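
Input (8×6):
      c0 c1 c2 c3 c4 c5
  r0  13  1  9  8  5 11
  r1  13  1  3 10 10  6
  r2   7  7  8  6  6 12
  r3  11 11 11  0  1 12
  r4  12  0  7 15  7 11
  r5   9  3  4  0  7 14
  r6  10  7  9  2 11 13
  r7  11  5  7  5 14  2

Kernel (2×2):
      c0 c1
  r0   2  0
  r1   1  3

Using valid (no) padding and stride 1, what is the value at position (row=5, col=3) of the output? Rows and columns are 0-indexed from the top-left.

35

The receptive field on the input at this output position is [0 7 / 2 11]. Elementwise product with the kernel and sum: 0·2 + 2·1 + 11·3.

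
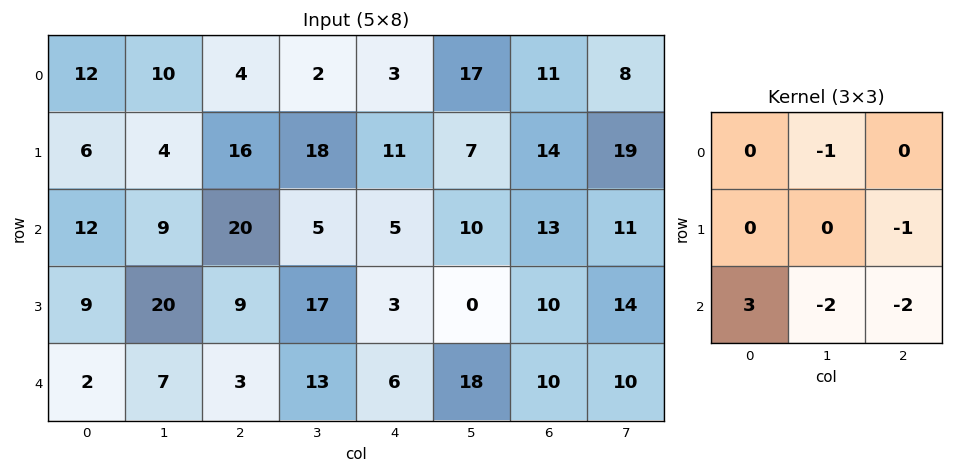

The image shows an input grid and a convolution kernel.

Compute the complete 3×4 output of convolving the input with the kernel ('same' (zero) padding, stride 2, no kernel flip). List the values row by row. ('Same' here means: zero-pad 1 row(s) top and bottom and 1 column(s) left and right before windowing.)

Output[0,0]: The receptive field on the zero-padded input at this output position is [0 0 0 / 0 12 10 / 0 6 4]. Elementwise product with the kernel and sum: 0·-1 + 10·-1 + 0·3 + 6·-2 + 4·-2.

-30 -58 1 -53
-73 -13 24 -73
-16 -22 -21 -20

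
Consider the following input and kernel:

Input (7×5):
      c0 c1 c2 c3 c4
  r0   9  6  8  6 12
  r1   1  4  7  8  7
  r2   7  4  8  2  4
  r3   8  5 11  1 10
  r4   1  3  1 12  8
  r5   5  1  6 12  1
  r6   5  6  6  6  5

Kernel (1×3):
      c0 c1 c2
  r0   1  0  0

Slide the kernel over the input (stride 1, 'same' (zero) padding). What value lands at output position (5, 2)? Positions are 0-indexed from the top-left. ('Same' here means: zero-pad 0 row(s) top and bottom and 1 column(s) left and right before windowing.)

The receptive field on the zero-padded input at this output position is [1 6 12]. Elementwise product with the kernel and sum: 1·1.

1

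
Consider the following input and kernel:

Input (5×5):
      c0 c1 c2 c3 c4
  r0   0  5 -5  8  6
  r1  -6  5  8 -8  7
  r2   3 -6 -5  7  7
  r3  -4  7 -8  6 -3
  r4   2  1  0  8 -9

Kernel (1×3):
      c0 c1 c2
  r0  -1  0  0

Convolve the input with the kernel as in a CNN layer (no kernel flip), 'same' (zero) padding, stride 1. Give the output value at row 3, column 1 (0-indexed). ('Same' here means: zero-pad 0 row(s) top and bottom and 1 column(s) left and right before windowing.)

4

The receptive field on the zero-padded input at this output position is [-4 7 -8]. Elementwise product with the kernel and sum: -4·-1.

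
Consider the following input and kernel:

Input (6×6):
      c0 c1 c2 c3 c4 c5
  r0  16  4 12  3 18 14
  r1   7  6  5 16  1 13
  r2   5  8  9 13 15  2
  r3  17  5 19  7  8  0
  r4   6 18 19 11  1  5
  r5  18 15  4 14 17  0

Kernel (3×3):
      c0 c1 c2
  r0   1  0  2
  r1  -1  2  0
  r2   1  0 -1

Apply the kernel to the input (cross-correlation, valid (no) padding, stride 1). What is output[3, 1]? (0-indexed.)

The receptive field on the input at this output position is [5 19 7 / 18 19 11 / 15 4 14]. Elementwise product with the kernel and sum: 5·1 + 7·2 + 18·-1 + 19·2 + 15·1 + 14·-1.

40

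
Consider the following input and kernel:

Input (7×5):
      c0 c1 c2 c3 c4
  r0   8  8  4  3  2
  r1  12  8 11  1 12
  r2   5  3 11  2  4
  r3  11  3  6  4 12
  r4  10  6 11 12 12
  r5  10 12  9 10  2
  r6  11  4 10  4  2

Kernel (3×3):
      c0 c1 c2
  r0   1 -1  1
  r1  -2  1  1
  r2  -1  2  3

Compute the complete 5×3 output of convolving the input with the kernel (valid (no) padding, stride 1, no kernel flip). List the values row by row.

33 28 -1
32 26 44
35 50 66
52 48 33
43 30 9

Output[0,0]: The receptive field on the input at this output position is [8 8 4 / 12 8 11 / 5 3 11]. Elementwise product with the kernel and sum: 8·1 + 8·-1 + 4·1 + 12·-2 + 8·1 + 11·1 + 5·-1 + 3·2 + 11·3.
Output[0,1]: The receptive field on the input at this output position is [8 4 3 / 8 11 1 / 3 11 2]. Elementwise product with the kernel and sum: 8·1 + 4·-1 + 3·1 + 8·-2 + 11·1 + 1·1 + 3·-1 + 11·2 + 2·3.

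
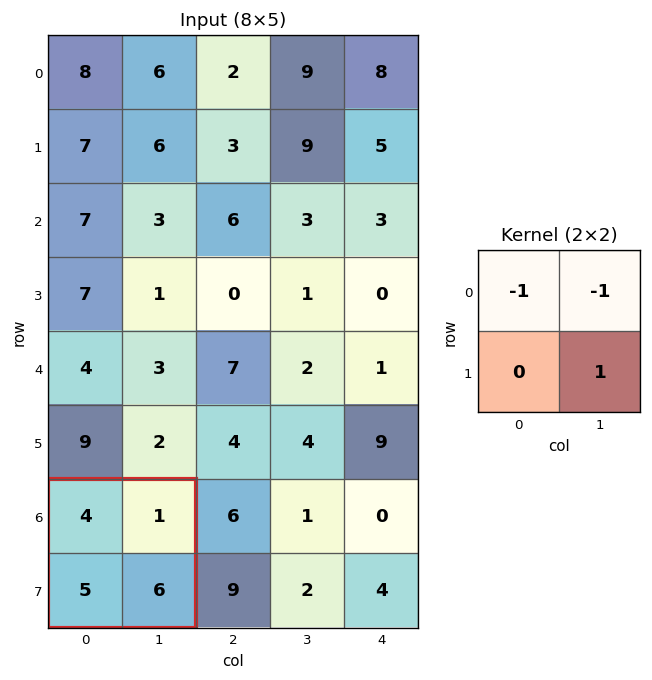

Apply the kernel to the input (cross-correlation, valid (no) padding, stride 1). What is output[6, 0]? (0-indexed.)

1

The receptive field on the input at this output position is [4 1 / 5 6]. Elementwise product with the kernel and sum: 4·-1 + 1·-1 + 6·1.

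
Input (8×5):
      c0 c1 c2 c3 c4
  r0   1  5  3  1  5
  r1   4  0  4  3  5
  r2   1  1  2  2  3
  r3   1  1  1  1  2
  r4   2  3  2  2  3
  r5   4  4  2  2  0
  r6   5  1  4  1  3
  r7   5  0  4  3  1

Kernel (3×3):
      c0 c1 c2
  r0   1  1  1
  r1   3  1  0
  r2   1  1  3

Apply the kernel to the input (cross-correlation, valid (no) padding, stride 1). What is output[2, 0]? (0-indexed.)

19

The receptive field on the input at this output position is [1 1 2 / 1 1 1 / 2 3 2]. Elementwise product with the kernel and sum: 1·1 + 1·1 + 2·1 + 1·3 + 1·1 + 2·1 + 3·1 + 2·3.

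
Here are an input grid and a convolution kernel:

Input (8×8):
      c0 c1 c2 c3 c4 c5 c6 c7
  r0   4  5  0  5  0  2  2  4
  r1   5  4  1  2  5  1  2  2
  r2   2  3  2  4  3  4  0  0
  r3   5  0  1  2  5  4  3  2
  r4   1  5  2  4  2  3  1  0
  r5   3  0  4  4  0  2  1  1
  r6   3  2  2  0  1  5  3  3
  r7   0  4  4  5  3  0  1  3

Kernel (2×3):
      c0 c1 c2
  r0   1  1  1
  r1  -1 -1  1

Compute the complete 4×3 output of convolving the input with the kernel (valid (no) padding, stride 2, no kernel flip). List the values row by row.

Output[0,0]: The receptive field on the input at this output position is [4 5 0 / 5 4 1]. Elementwise product with the kernel and sum: 4·1 + 5·1 + 0·1 + 5·-1 + 4·-1 + 1·1.

1 7 0
3 11 1
9 0 5
7 -3 7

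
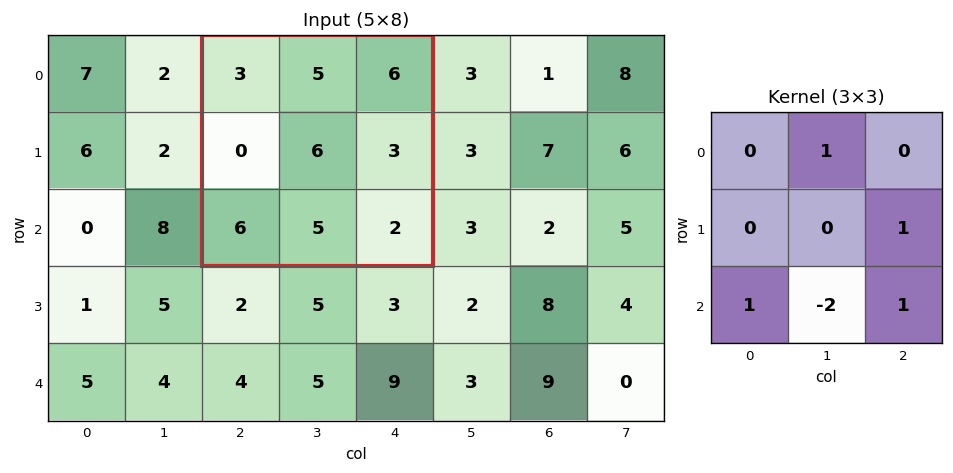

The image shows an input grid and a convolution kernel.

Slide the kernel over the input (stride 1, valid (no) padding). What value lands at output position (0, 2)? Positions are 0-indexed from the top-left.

The receptive field on the input at this output position is [3 5 6 / 0 6 3 / 6 5 2]. Elementwise product with the kernel and sum: 5·1 + 3·1 + 6·1 + 5·-2 + 2·1.

6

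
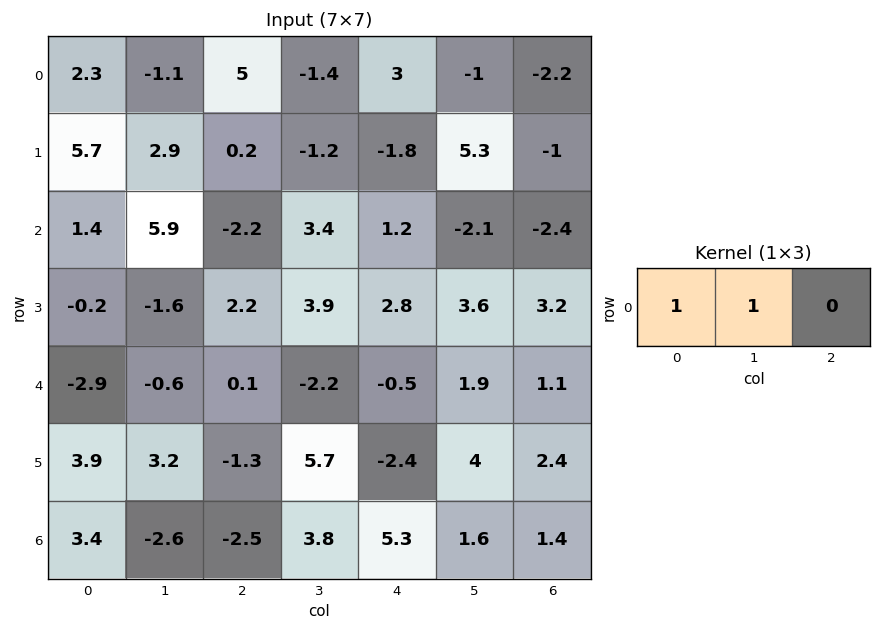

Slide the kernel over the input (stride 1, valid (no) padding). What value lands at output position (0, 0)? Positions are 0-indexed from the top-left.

1.2

The receptive field on the input at this output position is [2.3 -1.1 5]. Elementwise product with the kernel and sum: 2.3·1 + -1.1·1.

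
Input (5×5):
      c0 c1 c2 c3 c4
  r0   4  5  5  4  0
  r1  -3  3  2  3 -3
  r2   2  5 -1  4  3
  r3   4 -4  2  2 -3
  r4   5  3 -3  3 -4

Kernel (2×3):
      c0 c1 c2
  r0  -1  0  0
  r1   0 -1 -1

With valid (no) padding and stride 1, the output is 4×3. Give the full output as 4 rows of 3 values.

Output[0,0]: The receptive field on the input at this output position is [4 5 5 / -3 3 2]. Elementwise product with the kernel and sum: 4·-1 + 3·-1 + 2·-1.
Output[0,1]: The receptive field on the input at this output position is [5 5 4 / 3 2 3]. Elementwise product with the kernel and sum: 5·-1 + 2·-1 + 3·-1.

-9 -10 -5
-1 -6 -9
0 -9 2
-4 4 -1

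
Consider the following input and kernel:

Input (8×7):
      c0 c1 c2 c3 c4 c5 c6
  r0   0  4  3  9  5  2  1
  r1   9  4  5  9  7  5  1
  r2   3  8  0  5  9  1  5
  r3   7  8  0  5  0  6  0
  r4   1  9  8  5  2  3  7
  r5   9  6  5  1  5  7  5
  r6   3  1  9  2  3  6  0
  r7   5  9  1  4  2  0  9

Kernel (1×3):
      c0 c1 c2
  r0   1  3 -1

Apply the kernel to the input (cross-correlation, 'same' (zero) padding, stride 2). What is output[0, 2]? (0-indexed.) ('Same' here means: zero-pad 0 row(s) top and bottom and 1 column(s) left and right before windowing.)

The receptive field on the zero-padded input at this output position is [9 5 2]. Elementwise product with the kernel and sum: 9·1 + 5·3 + 2·-1.

22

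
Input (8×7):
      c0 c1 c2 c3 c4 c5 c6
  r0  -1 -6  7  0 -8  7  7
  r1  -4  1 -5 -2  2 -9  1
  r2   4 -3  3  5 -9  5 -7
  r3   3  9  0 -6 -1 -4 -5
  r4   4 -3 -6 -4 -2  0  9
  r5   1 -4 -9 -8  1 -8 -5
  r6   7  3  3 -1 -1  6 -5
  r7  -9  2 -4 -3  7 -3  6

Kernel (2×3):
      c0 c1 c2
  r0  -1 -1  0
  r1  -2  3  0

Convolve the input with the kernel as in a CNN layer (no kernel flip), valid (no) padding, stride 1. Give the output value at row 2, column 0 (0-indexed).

The receptive field on the input at this output position is [4 -3 3 / 3 9 0]. Elementwise product with the kernel and sum: 4·-1 + -3·-1 + 3·-2 + 9·3.

20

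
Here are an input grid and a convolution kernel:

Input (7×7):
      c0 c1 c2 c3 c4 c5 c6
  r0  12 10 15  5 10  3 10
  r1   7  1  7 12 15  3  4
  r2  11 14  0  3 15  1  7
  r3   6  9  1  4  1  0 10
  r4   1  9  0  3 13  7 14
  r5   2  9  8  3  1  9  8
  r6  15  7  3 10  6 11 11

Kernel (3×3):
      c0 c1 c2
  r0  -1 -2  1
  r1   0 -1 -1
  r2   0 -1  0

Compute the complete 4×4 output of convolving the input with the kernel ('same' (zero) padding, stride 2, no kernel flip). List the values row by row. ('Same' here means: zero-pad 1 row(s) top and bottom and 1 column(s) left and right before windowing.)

-29 -27 -28 -14
-44 -7 -56 -28
-15 -18 -27 -42
-17 -35 -13 -36

Output[0,0]: The receptive field on the zero-padded input at this output position is [0 0 0 / 0 12 10 / 0 7 1]. Elementwise product with the kernel and sum: 0·-1 + 0·-2 + 0·1 + 12·-1 + 10·-1 + 7·-1.
Output[0,1]: The receptive field on the zero-padded input at this output position is [0 0 0 / 10 15 5 / 1 7 12]. Elementwise product with the kernel and sum: 0·-1 + 0·-2 + 0·1 + 15·-1 + 5·-1 + 7·-1.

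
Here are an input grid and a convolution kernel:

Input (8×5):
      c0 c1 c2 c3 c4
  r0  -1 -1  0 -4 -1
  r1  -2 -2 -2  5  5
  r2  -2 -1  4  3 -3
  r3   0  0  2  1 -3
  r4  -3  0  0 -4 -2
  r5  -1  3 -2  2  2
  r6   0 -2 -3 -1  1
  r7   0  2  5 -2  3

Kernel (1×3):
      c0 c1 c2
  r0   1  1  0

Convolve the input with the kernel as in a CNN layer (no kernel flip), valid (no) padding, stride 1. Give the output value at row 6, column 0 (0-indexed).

-2

The receptive field on the input at this output position is [0 -2 -3]. Elementwise product with the kernel and sum: 0·1 + -2·1.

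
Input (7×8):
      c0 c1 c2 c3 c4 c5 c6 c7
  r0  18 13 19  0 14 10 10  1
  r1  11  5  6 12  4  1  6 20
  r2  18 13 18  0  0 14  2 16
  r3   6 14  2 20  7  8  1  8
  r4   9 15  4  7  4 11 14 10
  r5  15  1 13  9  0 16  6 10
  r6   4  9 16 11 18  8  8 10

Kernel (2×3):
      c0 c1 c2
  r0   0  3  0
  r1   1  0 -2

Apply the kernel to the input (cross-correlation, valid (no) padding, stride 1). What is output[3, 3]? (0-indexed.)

The receptive field on the input at this output position is [20 7 8 / 7 4 11]. Elementwise product with the kernel and sum: 7·3 + 7·1 + 11·-2.

6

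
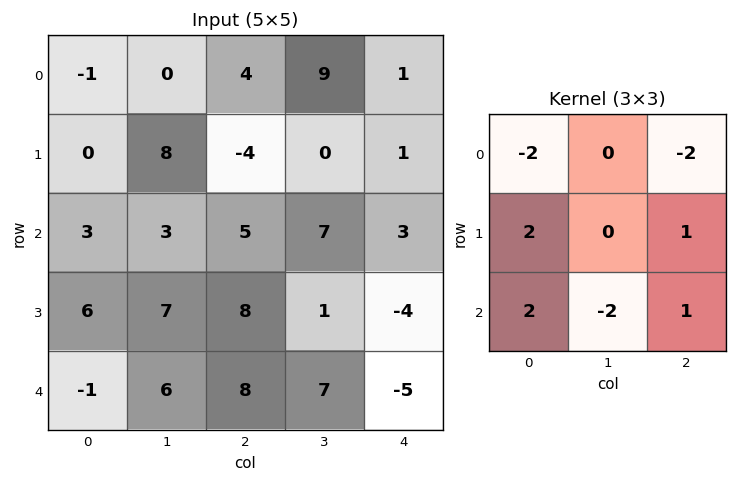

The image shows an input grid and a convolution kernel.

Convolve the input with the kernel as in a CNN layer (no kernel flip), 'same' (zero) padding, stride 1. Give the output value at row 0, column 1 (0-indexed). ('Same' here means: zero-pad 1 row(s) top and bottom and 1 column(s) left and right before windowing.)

-18

The receptive field on the zero-padded input at this output position is [0 0 0 / -1 0 4 / 0 8 -4]. Elementwise product with the kernel and sum: 0·-2 + 0·-2 + -1·2 + 4·1 + 0·2 + 8·-2 + -4·1.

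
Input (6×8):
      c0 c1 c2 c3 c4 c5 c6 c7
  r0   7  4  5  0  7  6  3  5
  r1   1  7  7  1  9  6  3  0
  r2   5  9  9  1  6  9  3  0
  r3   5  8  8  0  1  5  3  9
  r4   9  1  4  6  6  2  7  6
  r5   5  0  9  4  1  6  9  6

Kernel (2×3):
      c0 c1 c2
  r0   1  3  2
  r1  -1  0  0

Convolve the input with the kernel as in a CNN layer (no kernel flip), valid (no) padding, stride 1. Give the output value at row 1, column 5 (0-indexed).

The receptive field on the input at this output position is [6 3 0 / 9 3 0]. Elementwise product with the kernel and sum: 6·1 + 3·3 + 0·2 + 9·-1.

6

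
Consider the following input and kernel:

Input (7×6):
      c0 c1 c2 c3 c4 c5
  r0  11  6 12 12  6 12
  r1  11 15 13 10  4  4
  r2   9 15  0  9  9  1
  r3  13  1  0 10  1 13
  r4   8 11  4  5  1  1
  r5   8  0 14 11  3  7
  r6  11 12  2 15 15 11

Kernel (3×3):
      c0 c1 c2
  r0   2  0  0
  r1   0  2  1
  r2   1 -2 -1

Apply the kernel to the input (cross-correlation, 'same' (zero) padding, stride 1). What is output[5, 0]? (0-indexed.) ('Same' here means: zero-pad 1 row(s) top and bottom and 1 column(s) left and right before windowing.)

The receptive field on the zero-padded input at this output position is [0 8 11 / 0 8 0 / 0 11 12]. Elementwise product with the kernel and sum: 0·2 + 8·2 + 0·1 + 0·1 + 11·-2 + 12·-1.

-18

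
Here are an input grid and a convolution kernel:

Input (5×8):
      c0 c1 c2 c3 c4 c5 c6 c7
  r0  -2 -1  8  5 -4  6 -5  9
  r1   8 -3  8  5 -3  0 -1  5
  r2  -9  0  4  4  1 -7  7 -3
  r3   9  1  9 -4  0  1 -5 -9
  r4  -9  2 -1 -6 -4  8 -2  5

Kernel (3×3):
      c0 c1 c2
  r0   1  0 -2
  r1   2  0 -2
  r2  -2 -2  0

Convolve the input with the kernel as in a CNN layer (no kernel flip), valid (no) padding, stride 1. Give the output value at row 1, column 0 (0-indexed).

-54

The receptive field on the input at this output position is [8 -3 8 / -9 0 4 / 9 1 9]. Elementwise product with the kernel and sum: 8·1 + 8·-2 + -9·2 + 4·-2 + 9·-2 + 1·-2.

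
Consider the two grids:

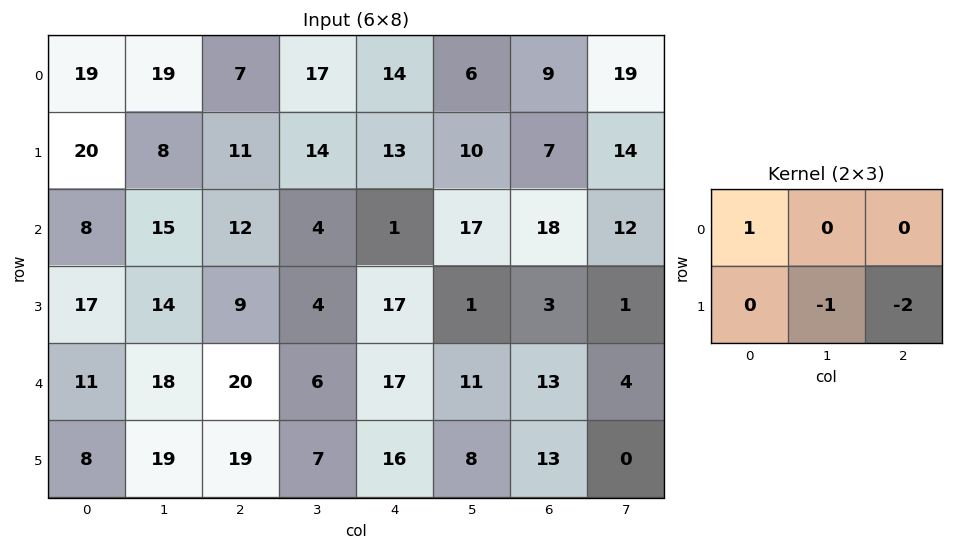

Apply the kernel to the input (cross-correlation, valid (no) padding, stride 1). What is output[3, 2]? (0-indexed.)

The receptive field on the input at this output position is [9 4 17 / 20 6 17]. Elementwise product with the kernel and sum: 9·1 + 6·-1 + 17·-2.

-31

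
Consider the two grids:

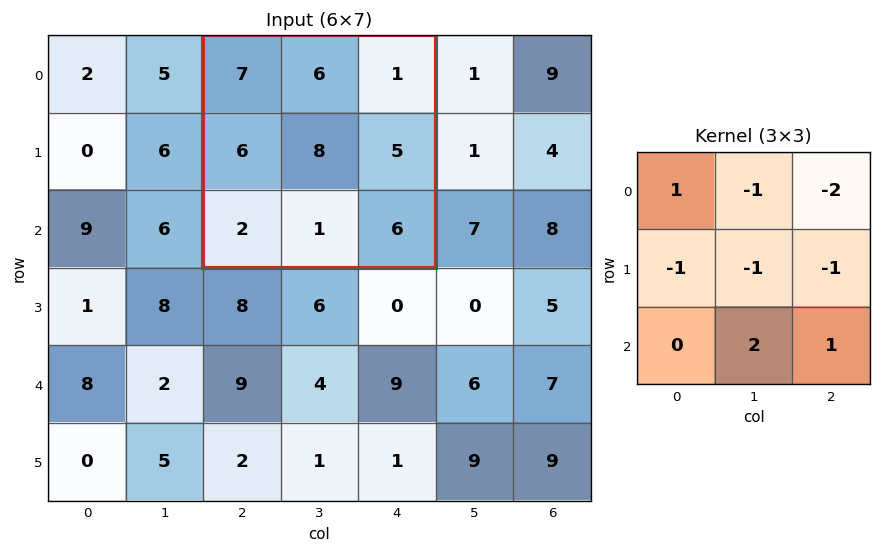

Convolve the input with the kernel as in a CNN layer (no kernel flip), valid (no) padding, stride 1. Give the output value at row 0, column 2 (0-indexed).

-12

The receptive field on the input at this output position is [7 6 1 / 6 8 5 / 2 1 6]. Elementwise product with the kernel and sum: 7·1 + 6·-1 + 1·-2 + 6·-1 + 8·-1 + 5·-1 + 1·2 + 6·1.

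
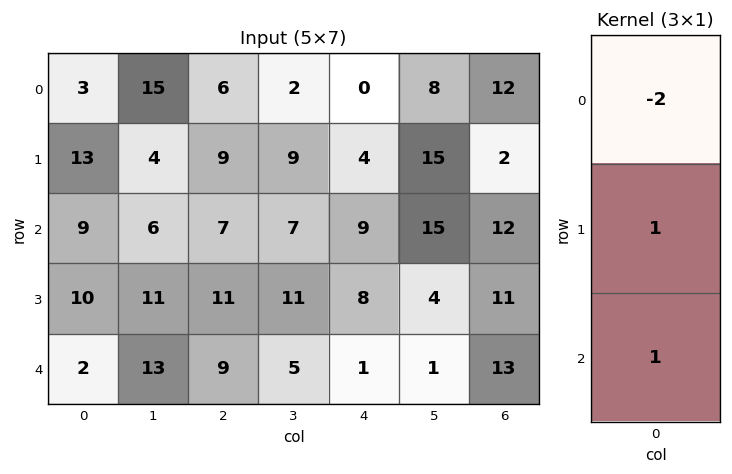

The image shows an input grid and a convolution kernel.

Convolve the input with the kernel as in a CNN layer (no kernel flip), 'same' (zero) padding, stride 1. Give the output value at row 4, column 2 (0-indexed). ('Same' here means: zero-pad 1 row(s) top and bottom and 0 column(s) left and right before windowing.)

-13

The receptive field on the zero-padded input at this output position is [11 / 9 / 0]. Elementwise product with the kernel and sum: 11·-2 + 9·1 + 0·1.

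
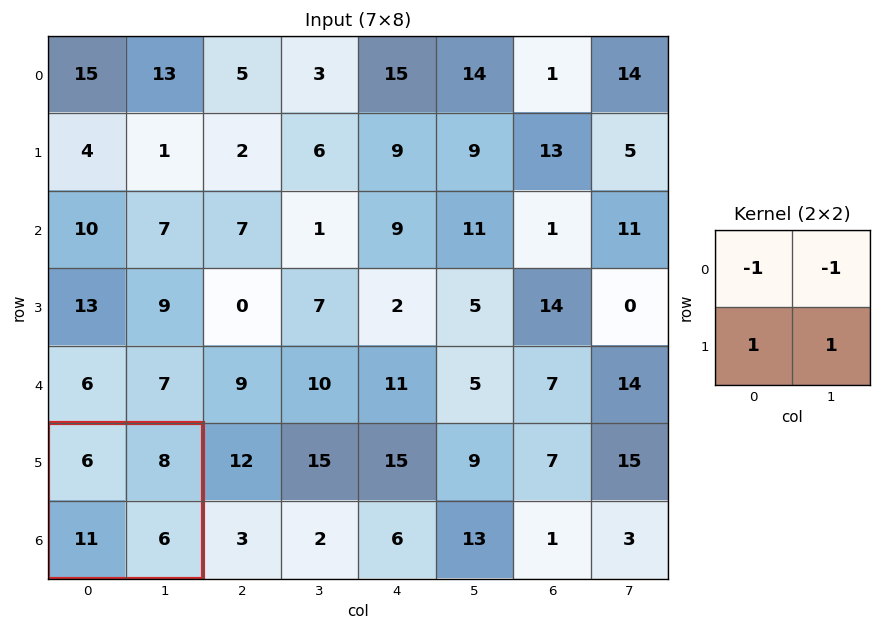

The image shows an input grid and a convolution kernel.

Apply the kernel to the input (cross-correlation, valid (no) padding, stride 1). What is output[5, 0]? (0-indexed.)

3

The receptive field on the input at this output position is [6 8 / 11 6]. Elementwise product with the kernel and sum: 6·-1 + 8·-1 + 11·1 + 6·1.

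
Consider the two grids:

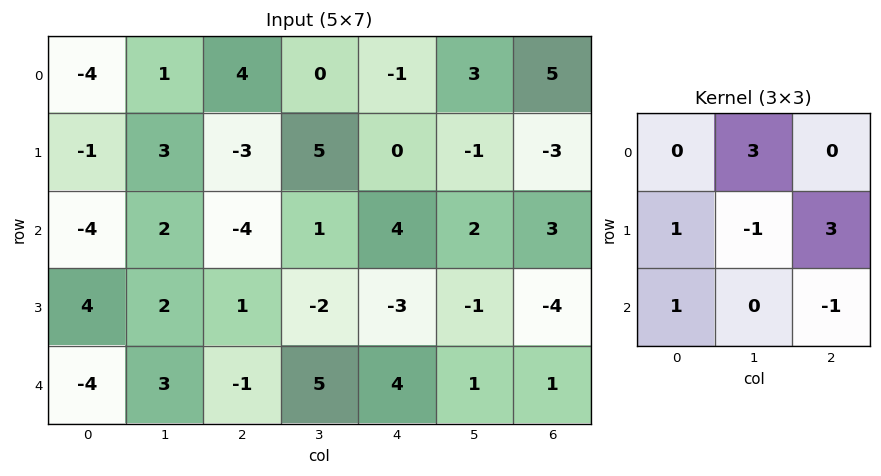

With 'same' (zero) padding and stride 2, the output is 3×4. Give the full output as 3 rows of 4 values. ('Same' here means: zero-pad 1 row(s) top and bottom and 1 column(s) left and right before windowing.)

Output[0,0]: The receptive field on the zero-padded input at this output position is [0 0 0 / 0 -4 1 / 0 -1 3]. Elementwise product with the kernel and sum: 0·3 + 0·1 + -4·-1 + 1·3 + 0·1 + 3·-1.

4 -5 16 -3
5 4 2 -11
25 22 -5 -12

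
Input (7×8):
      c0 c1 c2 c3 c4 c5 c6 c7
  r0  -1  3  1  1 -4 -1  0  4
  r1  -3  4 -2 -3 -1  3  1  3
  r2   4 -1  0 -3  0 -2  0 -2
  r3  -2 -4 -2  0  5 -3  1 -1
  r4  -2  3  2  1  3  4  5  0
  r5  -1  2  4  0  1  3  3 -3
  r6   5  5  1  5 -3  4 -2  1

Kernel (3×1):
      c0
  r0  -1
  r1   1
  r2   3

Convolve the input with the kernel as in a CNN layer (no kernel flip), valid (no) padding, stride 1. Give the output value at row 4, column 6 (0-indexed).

The receptive field on the input at this output position is [5 / 3 / -2]. Elementwise product with the kernel and sum: 5·-1 + 3·1 + -2·3.

-8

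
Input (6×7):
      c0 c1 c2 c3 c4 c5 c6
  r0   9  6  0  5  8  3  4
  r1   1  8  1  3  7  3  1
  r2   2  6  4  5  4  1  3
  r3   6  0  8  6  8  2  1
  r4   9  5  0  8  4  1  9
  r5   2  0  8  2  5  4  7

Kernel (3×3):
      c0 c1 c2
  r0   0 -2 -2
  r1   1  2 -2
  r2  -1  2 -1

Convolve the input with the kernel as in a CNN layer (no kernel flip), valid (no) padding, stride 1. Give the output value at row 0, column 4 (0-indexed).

The receptive field on the input at this output position is [8 3 4 / 7 3 1 / 4 1 3]. Elementwise product with the kernel and sum: 3·-2 + 4·-2 + 7·1 + 3·2 + 1·-2 + 4·-1 + 1·2 + 3·-1.

-8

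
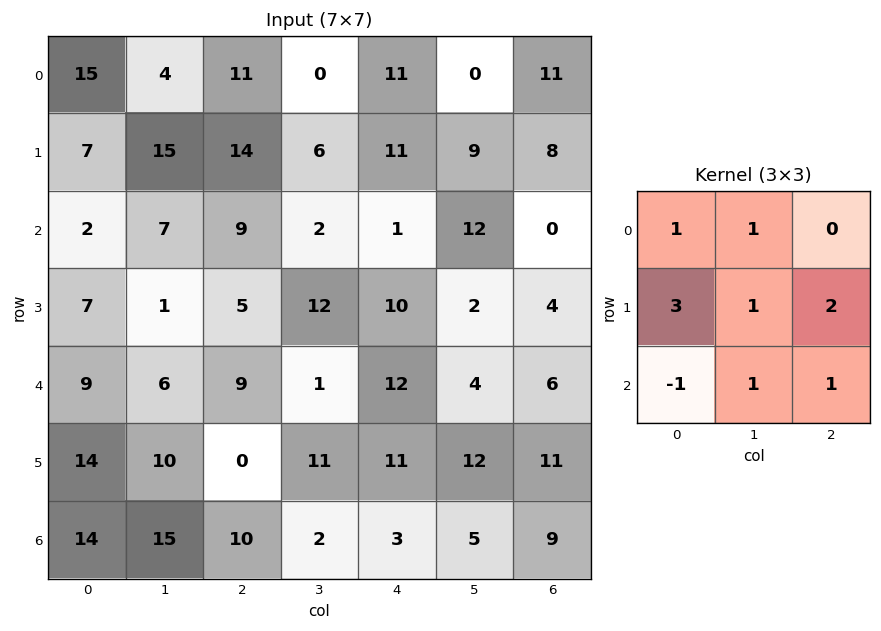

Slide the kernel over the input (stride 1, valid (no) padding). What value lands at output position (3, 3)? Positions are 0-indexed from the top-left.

57

The receptive field on the input at this output position is [12 10 2 / 1 12 4 / 11 11 12]. Elementwise product with the kernel and sum: 12·1 + 10·1 + 1·3 + 12·1 + 4·2 + 11·-1 + 11·1 + 12·1.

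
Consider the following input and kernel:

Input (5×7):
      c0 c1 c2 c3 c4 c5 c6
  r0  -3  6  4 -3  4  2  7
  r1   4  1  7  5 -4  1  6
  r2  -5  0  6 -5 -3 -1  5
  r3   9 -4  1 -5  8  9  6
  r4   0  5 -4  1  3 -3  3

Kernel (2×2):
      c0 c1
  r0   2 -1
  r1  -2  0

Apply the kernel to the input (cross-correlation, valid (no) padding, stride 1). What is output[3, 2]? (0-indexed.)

15

The receptive field on the input at this output position is [1 -5 / -4 1]. Elementwise product with the kernel and sum: 1·2 + -5·-1 + -4·-2.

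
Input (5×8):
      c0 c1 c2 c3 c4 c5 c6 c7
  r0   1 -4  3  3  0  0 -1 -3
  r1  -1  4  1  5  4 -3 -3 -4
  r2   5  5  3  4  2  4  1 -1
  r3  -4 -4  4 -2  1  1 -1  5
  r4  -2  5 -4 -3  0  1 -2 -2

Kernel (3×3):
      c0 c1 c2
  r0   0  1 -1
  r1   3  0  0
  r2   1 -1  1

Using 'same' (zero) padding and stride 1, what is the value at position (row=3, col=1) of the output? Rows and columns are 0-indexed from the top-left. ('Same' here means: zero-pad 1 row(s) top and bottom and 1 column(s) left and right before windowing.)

-21

The receptive field on the zero-padded input at this output position is [5 5 3 / -4 -4 4 / -2 5 -4]. Elementwise product with the kernel and sum: 5·1 + 3·-1 + -4·3 + -2·1 + 5·-1 + -4·1.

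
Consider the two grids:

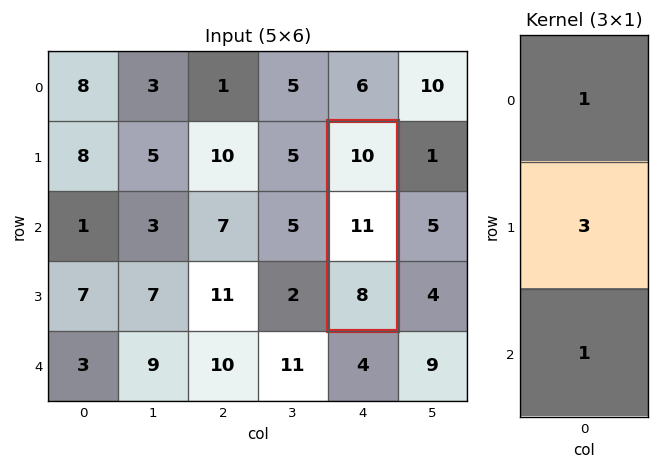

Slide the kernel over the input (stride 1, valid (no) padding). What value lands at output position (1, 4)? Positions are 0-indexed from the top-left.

The receptive field on the input at this output position is [10 / 11 / 8]. Elementwise product with the kernel and sum: 10·1 + 11·3 + 8·1.

51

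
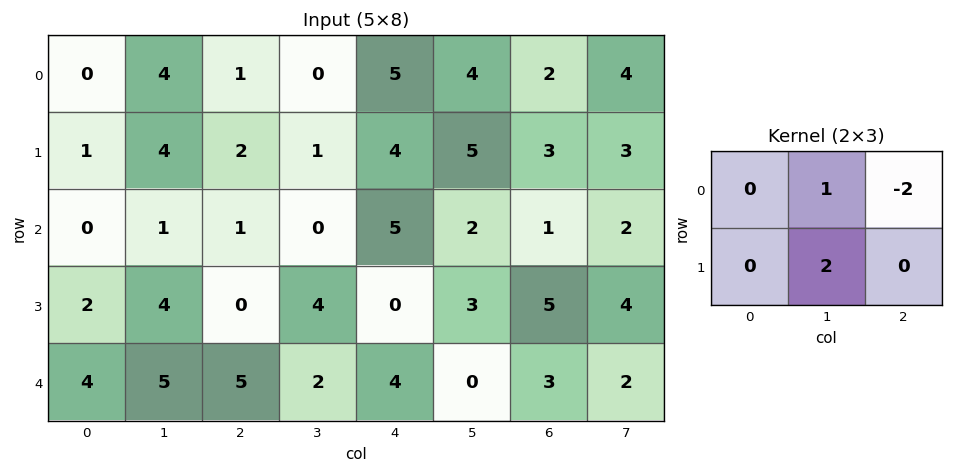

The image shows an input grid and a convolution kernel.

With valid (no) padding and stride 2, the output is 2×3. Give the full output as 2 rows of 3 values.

10 -8 10
7 -2 6

Output[0,0]: The receptive field on the input at this output position is [0 4 1 / 1 4 2]. Elementwise product with the kernel and sum: 4·1 + 1·-2 + 4·2.
Output[0,1]: The receptive field on the input at this output position is [1 0 5 / 2 1 4]. Elementwise product with the kernel and sum: 0·1 + 5·-2 + 1·2.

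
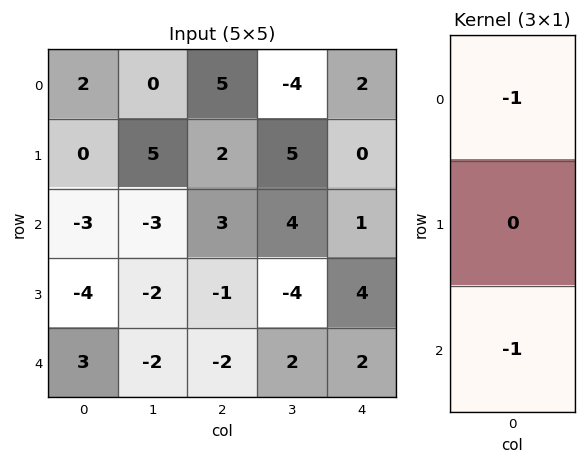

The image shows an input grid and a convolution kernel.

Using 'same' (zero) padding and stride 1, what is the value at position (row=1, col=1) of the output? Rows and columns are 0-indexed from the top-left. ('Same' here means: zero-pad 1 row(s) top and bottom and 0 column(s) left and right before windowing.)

3

The receptive field on the zero-padded input at this output position is [0 / 5 / -3]. Elementwise product with the kernel and sum: 0·-1 + -3·-1.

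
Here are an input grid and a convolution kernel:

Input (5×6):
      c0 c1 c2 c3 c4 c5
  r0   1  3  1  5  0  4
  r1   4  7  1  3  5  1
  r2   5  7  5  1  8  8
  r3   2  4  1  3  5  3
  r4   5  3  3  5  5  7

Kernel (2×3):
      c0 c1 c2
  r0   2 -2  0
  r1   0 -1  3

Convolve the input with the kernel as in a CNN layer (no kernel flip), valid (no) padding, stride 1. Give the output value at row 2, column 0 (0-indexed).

-5

The receptive field on the input at this output position is [5 7 5 / 2 4 1]. Elementwise product with the kernel and sum: 5·2 + 7·-2 + 4·-1 + 1·3.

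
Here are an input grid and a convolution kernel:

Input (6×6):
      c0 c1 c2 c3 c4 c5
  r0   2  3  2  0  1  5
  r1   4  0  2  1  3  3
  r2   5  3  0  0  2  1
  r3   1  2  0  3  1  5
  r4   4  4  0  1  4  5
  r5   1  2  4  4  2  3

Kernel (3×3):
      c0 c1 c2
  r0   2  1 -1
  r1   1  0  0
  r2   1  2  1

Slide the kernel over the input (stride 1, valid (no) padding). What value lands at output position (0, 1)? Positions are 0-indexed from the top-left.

11

The receptive field on the input at this output position is [3 2 0 / 0 2 1 / 3 0 0]. Elementwise product with the kernel and sum: 3·2 + 2·1 + 0·-1 + 0·1 + 3·1 + 0·2 + 0·1.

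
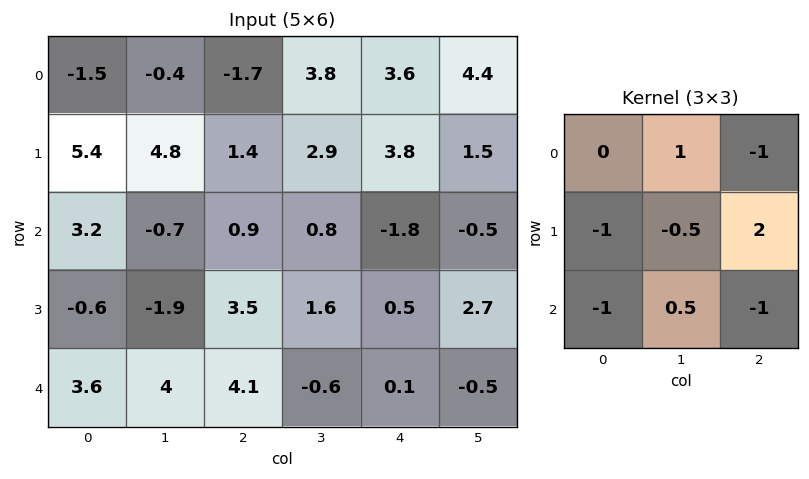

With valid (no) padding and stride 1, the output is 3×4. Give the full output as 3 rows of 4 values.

Output[0,0]: The receptive field on the input at this output position is [-1.5 -0.4 -1.7 / 5.4 4.8 1.4 / 3.2 -0.7 0.9]. Elementwise product with the kernel and sum: -0.4·1 + -1.7·-1 + 5.4·-1 + 4.8·-0.5 + 1.4·2 + 3.2·-1 + -0.7·0.5 + 0.9·-1.

-8.15 -4.85 6.25 -3.8
-1.5 2.4 -9 -2.65
1.25 2.1 -5.2 3.4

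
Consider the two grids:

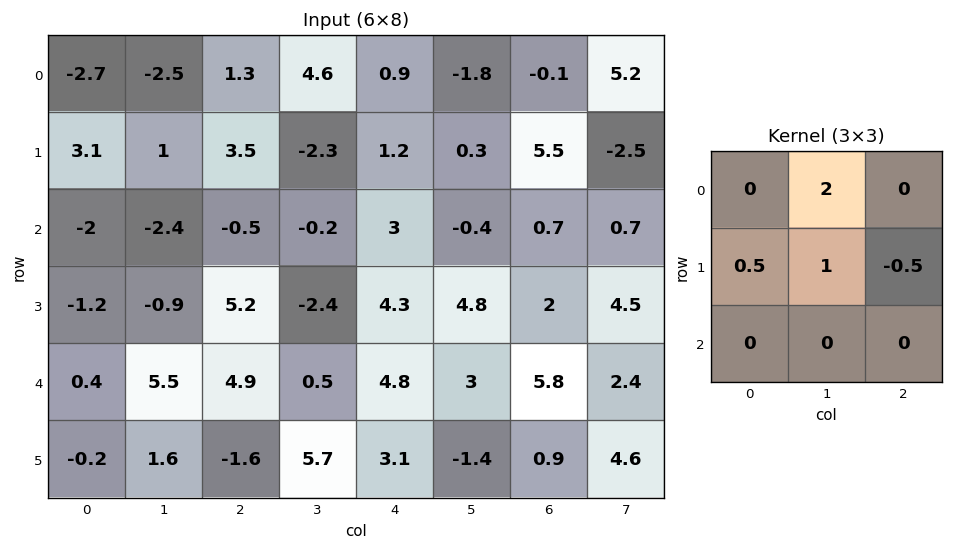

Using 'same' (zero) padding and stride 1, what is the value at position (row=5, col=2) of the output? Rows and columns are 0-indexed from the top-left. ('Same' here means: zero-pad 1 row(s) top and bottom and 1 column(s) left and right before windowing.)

6.15

The receptive field on the zero-padded input at this output position is [5.5 4.9 0.5 / 1.6 -1.6 5.7 / 0 0 0]. Elementwise product with the kernel and sum: 4.9·2 + 1.6·0.5 + -1.6·1 + 5.7·-0.5.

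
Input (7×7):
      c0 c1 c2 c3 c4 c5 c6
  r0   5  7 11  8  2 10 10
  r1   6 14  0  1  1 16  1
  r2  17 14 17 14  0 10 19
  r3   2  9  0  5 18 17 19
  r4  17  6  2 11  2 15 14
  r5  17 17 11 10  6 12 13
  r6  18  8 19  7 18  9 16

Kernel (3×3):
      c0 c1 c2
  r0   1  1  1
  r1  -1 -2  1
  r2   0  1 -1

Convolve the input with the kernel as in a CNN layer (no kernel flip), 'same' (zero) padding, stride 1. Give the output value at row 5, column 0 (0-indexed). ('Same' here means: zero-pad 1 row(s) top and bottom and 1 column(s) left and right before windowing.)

16

The receptive field on the zero-padded input at this output position is [0 17 6 / 0 17 17 / 0 18 8]. Elementwise product with the kernel and sum: 0·1 + 17·1 + 6·1 + 0·-1 + 17·-2 + 17·1 + 18·1 + 8·-1.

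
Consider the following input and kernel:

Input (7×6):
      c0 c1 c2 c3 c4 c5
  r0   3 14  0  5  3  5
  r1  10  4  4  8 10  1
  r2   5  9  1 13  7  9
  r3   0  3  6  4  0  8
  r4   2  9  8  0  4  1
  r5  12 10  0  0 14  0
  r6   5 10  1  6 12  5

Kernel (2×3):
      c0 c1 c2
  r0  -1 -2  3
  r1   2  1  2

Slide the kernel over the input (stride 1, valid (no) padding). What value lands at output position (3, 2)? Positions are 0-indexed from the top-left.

The receptive field on the input at this output position is [6 4 0 / 8 0 4]. Elementwise product with the kernel and sum: 6·-1 + 4·-2 + 0·3 + 8·2 + 0·1 + 4·2.

10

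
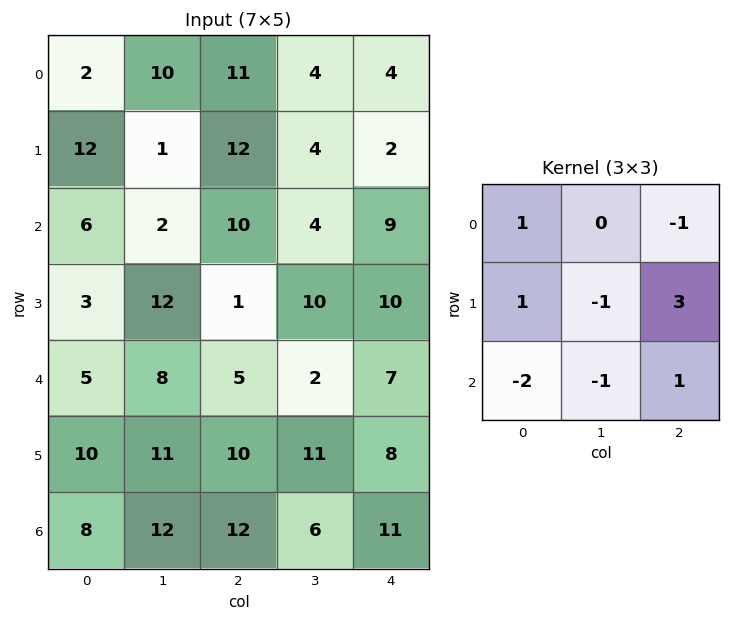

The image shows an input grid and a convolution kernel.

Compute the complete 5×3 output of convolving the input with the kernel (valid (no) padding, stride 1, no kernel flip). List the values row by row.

Output[0,0]: The receptive field on the input at this output position is [2 10 11 / 12 1 12 / 6 2 10]. Elementwise product with the kernel and sum: 2·1 + 11·-1 + 12·1 + 1·-1 + 12·3 + 6·-2 + 2·-1 + 10·1.
Output[0,1]: The receptive field on the input at this output position is [10 11 4 / 1 12 4 / 2 10 4]. Elementwise product with the kernel and sum: 10·1 + 4·-1 + 1·1 + 12·-1 + 4·3 + 2·-2 + 10·-1 + 4·1.

34 -3 6
17 -14 41
-23 20 17
-7 -10 -8
13 10 2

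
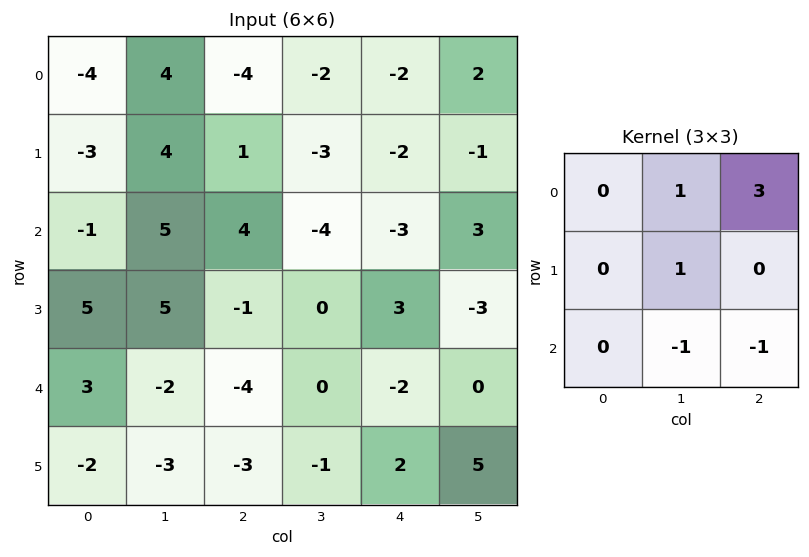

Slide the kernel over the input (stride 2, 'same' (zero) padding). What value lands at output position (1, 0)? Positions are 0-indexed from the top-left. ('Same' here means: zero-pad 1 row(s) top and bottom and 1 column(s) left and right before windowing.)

-2

The receptive field on the zero-padded input at this output position is [0 -3 4 / 0 -1 5 / 0 5 5]. Elementwise product with the kernel and sum: -3·1 + 4·3 + -1·1 + 5·-1 + 5·-1.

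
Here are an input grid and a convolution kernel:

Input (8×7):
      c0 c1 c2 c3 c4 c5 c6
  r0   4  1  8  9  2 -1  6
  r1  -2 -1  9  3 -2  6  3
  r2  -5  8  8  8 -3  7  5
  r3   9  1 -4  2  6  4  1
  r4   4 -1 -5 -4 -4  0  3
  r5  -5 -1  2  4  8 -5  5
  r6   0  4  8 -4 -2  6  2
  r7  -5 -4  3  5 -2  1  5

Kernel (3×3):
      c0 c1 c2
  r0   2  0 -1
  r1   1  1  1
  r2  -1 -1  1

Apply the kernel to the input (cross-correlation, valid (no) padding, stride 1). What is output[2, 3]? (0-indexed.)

29

The receptive field on the input at this output position is [8 -3 7 / 2 6 4 / -4 -4 0]. Elementwise product with the kernel and sum: 8·2 + 7·-1 + 2·1 + 6·1 + 4·1 + -4·-1 + -4·-1 + 0·1.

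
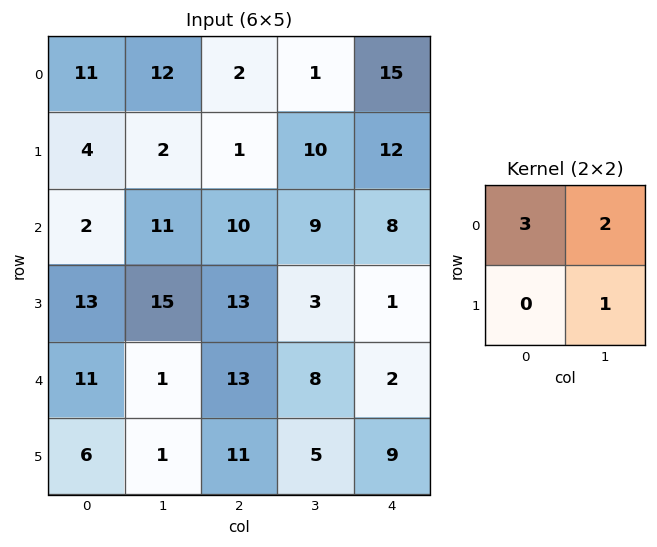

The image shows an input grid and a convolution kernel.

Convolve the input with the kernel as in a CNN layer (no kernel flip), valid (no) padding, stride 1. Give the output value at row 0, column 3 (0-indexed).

45

The receptive field on the input at this output position is [1 15 / 10 12]. Elementwise product with the kernel and sum: 1·3 + 15·2 + 12·1.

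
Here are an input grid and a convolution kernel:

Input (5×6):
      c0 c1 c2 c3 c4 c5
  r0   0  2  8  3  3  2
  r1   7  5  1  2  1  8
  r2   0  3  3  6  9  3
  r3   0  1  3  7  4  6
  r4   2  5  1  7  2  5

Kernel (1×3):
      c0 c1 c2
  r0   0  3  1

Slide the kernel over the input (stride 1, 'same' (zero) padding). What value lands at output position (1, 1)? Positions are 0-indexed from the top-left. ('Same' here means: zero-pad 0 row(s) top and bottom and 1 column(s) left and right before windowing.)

16

The receptive field on the zero-padded input at this output position is [7 5 1]. Elementwise product with the kernel and sum: 5·3 + 1·1.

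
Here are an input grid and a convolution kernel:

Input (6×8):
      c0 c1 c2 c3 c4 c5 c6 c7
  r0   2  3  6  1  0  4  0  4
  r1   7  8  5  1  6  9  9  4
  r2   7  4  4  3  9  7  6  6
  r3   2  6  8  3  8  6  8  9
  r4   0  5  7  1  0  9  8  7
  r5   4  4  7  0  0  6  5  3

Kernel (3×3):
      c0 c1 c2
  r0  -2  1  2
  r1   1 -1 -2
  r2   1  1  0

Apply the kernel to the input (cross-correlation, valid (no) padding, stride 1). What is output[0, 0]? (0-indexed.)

The receptive field on the input at this output position is [2 3 6 / 7 8 5 / 7 4 4]. Elementwise product with the kernel and sum: 2·-2 + 3·1 + 6·2 + 7·1 + 8·-1 + 5·-2 + 7·1 + 4·1.

11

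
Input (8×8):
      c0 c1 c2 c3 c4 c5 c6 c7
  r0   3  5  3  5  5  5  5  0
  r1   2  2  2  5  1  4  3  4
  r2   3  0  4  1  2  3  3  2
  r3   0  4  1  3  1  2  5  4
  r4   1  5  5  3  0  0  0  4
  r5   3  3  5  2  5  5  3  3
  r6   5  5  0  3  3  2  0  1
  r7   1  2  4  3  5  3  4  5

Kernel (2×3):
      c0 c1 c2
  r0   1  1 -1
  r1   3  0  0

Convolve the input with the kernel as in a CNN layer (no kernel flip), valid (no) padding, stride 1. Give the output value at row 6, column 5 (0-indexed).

The receptive field on the input at this output position is [2 0 1 / 3 4 5]. Elementwise product with the kernel and sum: 2·1 + 0·1 + 1·-1 + 3·3.

10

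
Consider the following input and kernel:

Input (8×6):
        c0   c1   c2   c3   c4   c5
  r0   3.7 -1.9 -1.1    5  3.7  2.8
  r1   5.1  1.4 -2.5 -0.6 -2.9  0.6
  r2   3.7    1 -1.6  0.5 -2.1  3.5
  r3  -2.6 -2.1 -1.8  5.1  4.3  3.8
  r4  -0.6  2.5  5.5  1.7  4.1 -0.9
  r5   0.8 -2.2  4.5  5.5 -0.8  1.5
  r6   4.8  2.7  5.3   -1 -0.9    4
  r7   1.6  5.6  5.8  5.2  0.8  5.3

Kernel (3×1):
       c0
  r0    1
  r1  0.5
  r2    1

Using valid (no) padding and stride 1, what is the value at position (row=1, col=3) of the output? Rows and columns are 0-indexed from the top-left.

The receptive field on the input at this output position is [-0.6 / 0.5 / 5.1]. Elementwise product with the kernel and sum: -0.6·1 + 0.5·0.5 + 5.1·1.

4.75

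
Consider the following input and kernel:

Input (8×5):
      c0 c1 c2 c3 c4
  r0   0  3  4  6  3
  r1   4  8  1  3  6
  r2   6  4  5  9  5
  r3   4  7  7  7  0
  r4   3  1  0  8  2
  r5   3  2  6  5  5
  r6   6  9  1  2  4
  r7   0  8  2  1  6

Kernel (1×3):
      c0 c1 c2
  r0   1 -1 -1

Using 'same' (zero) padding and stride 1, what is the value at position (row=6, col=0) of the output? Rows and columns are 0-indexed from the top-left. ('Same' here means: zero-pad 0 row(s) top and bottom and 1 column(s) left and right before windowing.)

The receptive field on the zero-padded input at this output position is [0 6 9]. Elementwise product with the kernel and sum: 0·1 + 6·-1 + 9·-1.

-15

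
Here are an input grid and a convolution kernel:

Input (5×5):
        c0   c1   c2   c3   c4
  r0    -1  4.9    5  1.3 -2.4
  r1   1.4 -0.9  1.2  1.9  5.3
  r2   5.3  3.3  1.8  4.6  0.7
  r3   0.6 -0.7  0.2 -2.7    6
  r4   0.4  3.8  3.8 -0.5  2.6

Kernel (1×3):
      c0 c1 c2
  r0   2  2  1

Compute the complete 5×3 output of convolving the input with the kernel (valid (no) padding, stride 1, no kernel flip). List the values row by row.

12.8 21.1 10.2
2.2 2.5 11.5
19 14.8 13.5
0 -3.7 1
12.2 14.7 9.2

Output[0,0]: The receptive field on the input at this output position is [-1 4.9 5]. Elementwise product with the kernel and sum: -1·2 + 4.9·2 + 5·1.
Output[0,1]: The receptive field on the input at this output position is [4.9 5 1.3]. Elementwise product with the kernel and sum: 4.9·2 + 5·2 + 1.3·1.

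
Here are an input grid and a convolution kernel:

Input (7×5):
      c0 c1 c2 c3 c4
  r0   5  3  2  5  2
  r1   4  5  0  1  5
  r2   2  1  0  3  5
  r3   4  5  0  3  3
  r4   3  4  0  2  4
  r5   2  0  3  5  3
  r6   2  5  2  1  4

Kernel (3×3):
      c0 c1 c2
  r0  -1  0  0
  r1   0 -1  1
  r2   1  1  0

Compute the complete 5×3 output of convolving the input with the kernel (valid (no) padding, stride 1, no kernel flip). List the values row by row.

-7 -1 5
4 3 5
0 6 2
-6 0 10
7 5 1

Output[0,0]: The receptive field on the input at this output position is [5 3 2 / 4 5 0 / 2 1 0]. Elementwise product with the kernel and sum: 5·-1 + 5·-1 + 0·1 + 2·1 + 1·1.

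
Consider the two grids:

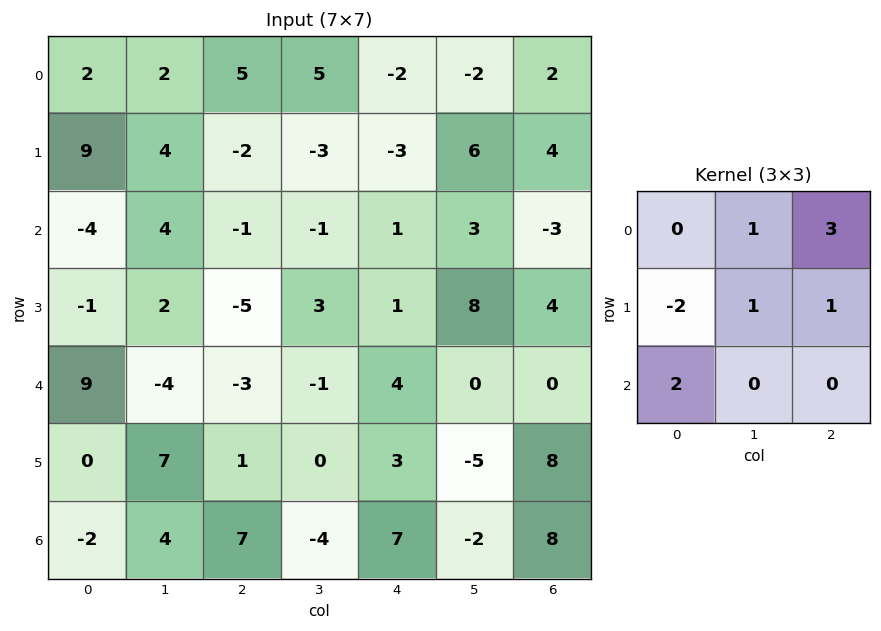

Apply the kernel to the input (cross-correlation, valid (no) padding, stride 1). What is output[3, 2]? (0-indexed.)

17

The receptive field on the input at this output position is [-5 3 1 / -3 -1 4 / 1 0 3]. Elementwise product with the kernel and sum: 3·1 + 1·3 + -3·-2 + -1·1 + 4·1 + 1·2.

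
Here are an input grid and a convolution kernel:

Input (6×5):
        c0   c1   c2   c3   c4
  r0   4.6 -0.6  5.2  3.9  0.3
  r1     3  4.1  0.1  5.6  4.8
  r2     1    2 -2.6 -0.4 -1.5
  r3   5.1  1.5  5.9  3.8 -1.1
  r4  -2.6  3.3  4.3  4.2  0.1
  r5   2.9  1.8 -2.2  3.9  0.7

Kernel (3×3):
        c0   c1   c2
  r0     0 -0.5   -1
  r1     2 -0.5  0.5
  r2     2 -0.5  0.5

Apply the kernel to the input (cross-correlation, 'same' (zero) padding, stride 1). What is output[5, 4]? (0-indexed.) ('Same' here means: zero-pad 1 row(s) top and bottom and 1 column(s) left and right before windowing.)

7.4

The receptive field on the zero-padded input at this output position is [4.2 0.1 0 / 3.9 0.7 0 / 0 0 0]. Elementwise product with the kernel and sum: 0.1·-0.5 + 0·-1 + 3.9·2 + 0.7·-0.5 + 0·0.5 + 0·2 + 0·-0.5 + 0·0.5.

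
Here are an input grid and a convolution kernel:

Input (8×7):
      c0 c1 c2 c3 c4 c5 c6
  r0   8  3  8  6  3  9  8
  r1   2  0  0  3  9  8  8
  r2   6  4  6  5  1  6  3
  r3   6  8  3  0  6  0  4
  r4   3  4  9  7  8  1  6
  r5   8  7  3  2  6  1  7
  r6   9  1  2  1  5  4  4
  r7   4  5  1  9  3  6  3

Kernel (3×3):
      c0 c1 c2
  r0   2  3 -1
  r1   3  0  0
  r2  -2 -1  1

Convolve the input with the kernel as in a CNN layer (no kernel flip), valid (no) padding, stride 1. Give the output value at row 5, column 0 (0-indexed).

49

The receptive field on the input at this output position is [8 7 3 / 9 1 2 / 4 5 1]. Elementwise product with the kernel and sum: 8·2 + 7·3 + 3·-1 + 9·3 + 4·-2 + 5·-1 + 1·1.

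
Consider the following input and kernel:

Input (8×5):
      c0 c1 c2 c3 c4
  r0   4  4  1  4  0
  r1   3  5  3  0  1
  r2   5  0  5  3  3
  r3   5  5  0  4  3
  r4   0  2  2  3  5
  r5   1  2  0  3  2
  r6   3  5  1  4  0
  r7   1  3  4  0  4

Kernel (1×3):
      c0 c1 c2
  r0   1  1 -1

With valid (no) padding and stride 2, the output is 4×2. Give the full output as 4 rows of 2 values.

Output[0,0]: The receptive field on the input at this output position is [4 4 1]. Elementwise product with the kernel and sum: 4·1 + 4·1 + 1·-1.
Output[0,1]: The receptive field on the input at this output position is [1 4 0]. Elementwise product with the kernel and sum: 1·1 + 4·1 + 0·-1.

7 5
0 5
0 0
7 5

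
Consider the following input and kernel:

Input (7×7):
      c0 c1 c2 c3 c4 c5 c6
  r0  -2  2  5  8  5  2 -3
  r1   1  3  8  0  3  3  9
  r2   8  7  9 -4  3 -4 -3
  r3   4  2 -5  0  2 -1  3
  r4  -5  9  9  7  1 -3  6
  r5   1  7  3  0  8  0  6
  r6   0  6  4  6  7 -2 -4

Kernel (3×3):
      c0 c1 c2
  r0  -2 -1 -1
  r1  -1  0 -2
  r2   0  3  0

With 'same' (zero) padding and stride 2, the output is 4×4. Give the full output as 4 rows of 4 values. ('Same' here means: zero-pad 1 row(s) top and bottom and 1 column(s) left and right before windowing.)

-1 6 -3 25
-6 -28 12 -2
-21 -13 22 20
-20 -35 -10 -4

Output[0,0]: The receptive field on the zero-padded input at this output position is [0 0 0 / 0 -2 2 / 0 1 3]. Elementwise product with the kernel and sum: 0·-2 + 0·-1 + 0·-1 + 0·-1 + 2·-2 + 1·3.
Output[0,1]: The receptive field on the zero-padded input at this output position is [0 0 0 / 2 5 8 / 3 8 0]. Elementwise product with the kernel and sum: 0·-2 + 0·-1 + 0·-1 + 2·-1 + 8·-2 + 8·3.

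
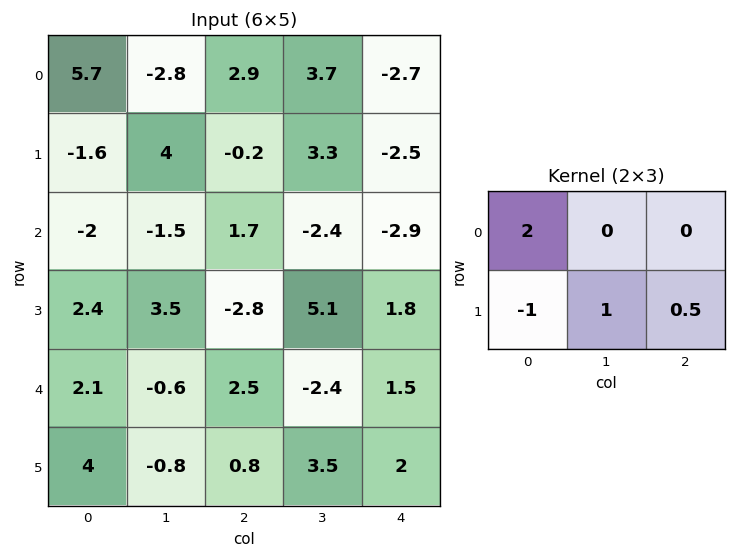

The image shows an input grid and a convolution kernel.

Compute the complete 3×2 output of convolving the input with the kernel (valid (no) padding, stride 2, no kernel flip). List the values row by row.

16.9 8.05
-4.3 12.2
-0.2 8.7

Output[0,0]: The receptive field on the input at this output position is [5.7 -2.8 2.9 / -1.6 4 -0.2]. Elementwise product with the kernel and sum: 5.7·2 + -1.6·-1 + 4·1 + -0.2·0.5.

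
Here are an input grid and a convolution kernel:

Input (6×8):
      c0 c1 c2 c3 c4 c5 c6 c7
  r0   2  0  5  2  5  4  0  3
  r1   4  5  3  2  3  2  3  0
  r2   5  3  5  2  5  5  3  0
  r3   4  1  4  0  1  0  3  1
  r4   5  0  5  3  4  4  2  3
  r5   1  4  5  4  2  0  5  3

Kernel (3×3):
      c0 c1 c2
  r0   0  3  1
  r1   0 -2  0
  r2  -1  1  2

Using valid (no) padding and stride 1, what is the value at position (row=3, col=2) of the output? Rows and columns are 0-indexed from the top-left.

The receptive field on the input at this output position is [4 0 1 / 5 3 4 / 5 4 2]. Elementwise product with the kernel and sum: 0·3 + 1·1 + 3·-2 + 5·-1 + 4·1 + 2·2.

-2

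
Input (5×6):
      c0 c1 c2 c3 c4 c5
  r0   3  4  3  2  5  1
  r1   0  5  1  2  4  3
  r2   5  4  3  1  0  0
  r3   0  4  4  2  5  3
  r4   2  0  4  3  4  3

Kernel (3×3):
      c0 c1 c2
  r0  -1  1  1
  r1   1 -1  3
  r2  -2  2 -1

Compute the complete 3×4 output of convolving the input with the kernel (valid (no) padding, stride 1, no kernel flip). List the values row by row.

Output[0,0]: The receptive field on the input at this output position is [3 4 3 / 0 5 1 / 5 4 3]. Elementwise product with the kernel and sum: 3·-1 + 4·1 + 3·1 + 0·1 + 5·-1 + 1·3 + 5·-2 + 4·2 + 3·-1.

-3 8 11 9
20 0 -2 9
2 11 9 4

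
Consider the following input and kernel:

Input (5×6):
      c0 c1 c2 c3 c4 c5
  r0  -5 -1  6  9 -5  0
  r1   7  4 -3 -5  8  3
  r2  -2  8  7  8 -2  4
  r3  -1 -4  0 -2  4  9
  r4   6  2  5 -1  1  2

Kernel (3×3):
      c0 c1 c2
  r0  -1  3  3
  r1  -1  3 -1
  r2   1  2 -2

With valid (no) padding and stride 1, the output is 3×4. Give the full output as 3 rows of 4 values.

28 44 13 -2
6 -23 19 8
36 57 2 0

Output[0,0]: The receptive field on the input at this output position is [-5 -1 6 / 7 4 -3 / -2 8 7]. Elementwise product with the kernel and sum: -5·-1 + -1·3 + 6·3 + 7·-1 + 4·3 + -3·-1 + -2·1 + 8·2 + 7·-2.
Output[0,1]: The receptive field on the input at this output position is [-1 6 9 / 4 -3 -5 / 8 7 8]. Elementwise product with the kernel and sum: -1·-1 + 6·3 + 9·3 + 4·-1 + -3·3 + -5·-1 + 8·1 + 7·2 + 8·-2.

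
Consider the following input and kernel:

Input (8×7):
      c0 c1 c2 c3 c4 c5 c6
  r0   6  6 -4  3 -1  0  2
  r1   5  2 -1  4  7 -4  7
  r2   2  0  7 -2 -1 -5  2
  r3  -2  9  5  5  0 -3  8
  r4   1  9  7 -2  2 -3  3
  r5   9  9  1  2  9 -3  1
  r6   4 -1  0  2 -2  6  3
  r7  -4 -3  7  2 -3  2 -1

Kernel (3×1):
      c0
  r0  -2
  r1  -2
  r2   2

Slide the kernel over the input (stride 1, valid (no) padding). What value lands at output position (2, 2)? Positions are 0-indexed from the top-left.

-10

The receptive field on the input at this output position is [7 / 5 / 7]. Elementwise product with the kernel and sum: 7·-2 + 5·-2 + 7·2.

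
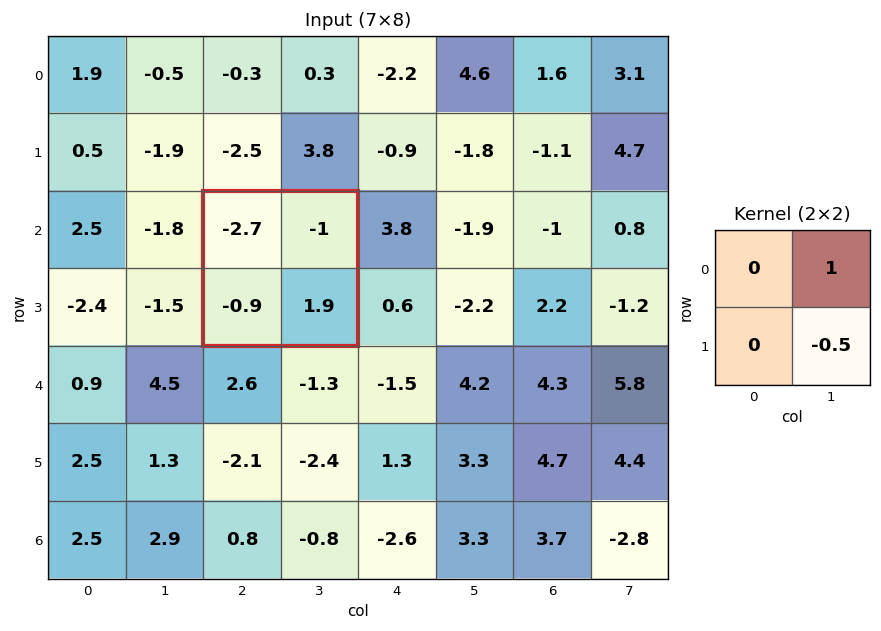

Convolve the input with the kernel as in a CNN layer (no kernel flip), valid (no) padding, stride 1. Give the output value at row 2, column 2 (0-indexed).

-1.95

The receptive field on the input at this output position is [-2.7 -1 / -0.9 1.9]. Elementwise product with the kernel and sum: -1·1 + 1.9·-0.5.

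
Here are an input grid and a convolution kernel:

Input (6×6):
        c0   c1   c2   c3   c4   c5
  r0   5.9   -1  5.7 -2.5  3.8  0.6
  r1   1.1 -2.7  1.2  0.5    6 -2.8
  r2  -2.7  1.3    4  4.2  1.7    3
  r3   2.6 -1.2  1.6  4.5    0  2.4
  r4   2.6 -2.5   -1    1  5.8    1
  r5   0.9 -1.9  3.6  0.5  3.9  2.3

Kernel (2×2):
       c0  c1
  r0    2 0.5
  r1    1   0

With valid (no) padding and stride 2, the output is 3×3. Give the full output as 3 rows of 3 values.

12.4 11.35 13.9
-2.15 11.7 4.9
4.85 2.1 16

Output[0,0]: The receptive field on the input at this output position is [5.9 -1 / 1.1 -2.7]. Elementwise product with the kernel and sum: 5.9·2 + -1·0.5 + 1.1·1.
Output[0,1]: The receptive field on the input at this output position is [5.7 -2.5 / 1.2 0.5]. Elementwise product with the kernel and sum: 5.7·2 + -2.5·0.5 + 1.2·1.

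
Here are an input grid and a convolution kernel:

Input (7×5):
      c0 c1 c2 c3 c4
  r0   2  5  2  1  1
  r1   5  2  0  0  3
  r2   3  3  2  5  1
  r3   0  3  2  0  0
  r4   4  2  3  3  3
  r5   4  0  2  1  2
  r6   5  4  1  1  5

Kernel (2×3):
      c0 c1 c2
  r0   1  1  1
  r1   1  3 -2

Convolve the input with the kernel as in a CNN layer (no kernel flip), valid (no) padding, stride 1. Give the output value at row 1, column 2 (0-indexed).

The receptive field on the input at this output position is [0 0 3 / 2 5 1]. Elementwise product with the kernel and sum: 0·1 + 0·1 + 3·1 + 2·1 + 5·3 + 1·-2.

18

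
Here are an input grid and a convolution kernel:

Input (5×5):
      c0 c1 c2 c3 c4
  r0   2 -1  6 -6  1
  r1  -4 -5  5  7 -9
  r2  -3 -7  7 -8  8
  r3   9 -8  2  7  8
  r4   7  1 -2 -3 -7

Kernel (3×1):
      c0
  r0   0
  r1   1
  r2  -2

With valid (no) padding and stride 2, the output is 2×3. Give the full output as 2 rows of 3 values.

Output[0,0]: The receptive field on the input at this output position is [2 / -4 / -3]. Elementwise product with the kernel and sum: -4·1 + -3·-2.
Output[0,1]: The receptive field on the input at this output position is [6 / 5 / 7]. Elementwise product with the kernel and sum: 5·1 + 7·-2.

2 -9 -25
-5 6 22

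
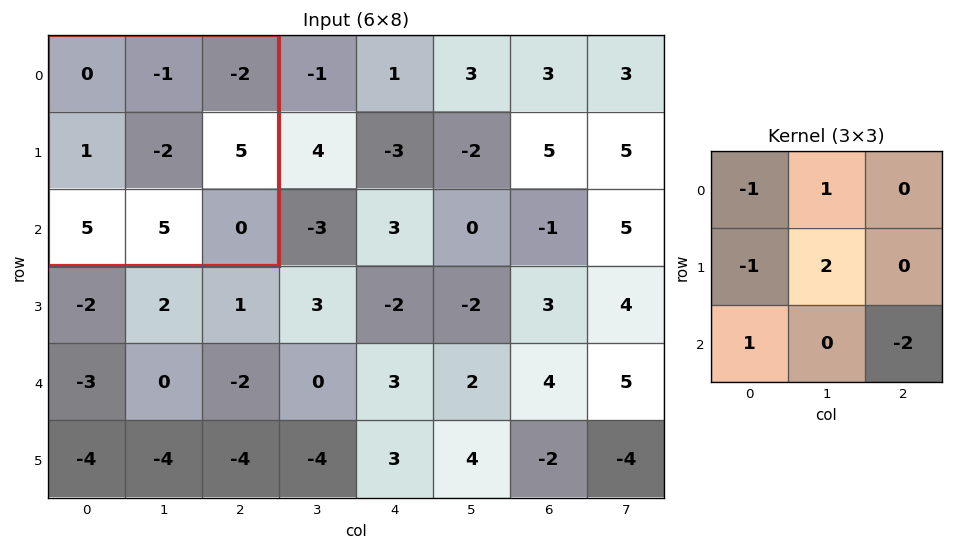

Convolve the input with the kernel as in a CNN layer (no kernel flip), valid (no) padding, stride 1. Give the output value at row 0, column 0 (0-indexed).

-1

The receptive field on the input at this output position is [0 -1 -2 / 1 -2 5 / 5 5 0]. Elementwise product with the kernel and sum: 0·-1 + -1·1 + 1·-1 + -2·2 + 5·1 + 0·-2.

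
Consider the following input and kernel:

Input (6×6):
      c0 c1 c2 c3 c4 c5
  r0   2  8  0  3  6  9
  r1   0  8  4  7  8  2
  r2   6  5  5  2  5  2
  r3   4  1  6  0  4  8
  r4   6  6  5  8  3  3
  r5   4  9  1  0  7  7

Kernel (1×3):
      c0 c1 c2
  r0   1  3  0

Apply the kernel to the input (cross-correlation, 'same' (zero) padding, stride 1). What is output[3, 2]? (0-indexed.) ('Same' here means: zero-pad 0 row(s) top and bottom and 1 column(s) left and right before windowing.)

The receptive field on the zero-padded input at this output position is [1 6 0]. Elementwise product with the kernel and sum: 1·1 + 6·3.

19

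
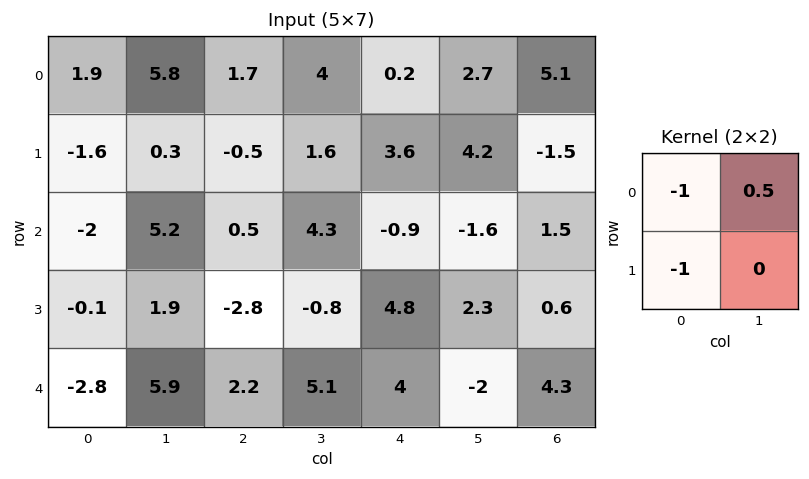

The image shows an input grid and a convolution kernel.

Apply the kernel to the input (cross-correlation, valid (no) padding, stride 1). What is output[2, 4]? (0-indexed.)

The receptive field on the input at this output position is [-0.9 -1.6 / 4.8 2.3]. Elementwise product with the kernel and sum: -0.9·-1 + -1.6·0.5 + 4.8·-1.

-4.7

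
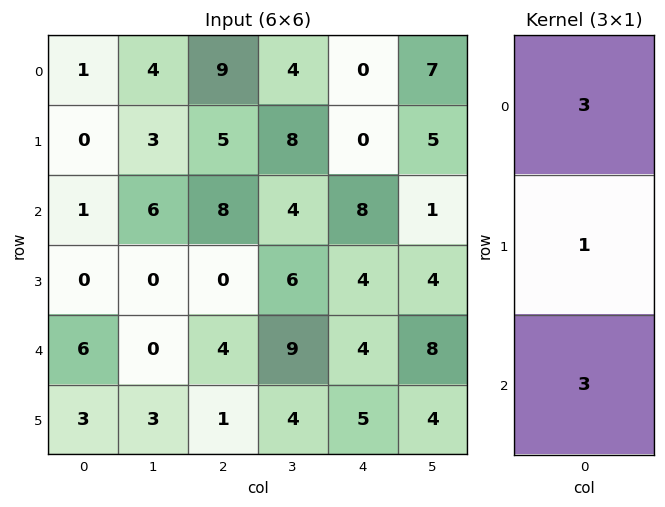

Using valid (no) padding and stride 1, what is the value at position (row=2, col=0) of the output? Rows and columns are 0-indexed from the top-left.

21

The receptive field on the input at this output position is [1 / 0 / 6]. Elementwise product with the kernel and sum: 1·3 + 0·1 + 6·3.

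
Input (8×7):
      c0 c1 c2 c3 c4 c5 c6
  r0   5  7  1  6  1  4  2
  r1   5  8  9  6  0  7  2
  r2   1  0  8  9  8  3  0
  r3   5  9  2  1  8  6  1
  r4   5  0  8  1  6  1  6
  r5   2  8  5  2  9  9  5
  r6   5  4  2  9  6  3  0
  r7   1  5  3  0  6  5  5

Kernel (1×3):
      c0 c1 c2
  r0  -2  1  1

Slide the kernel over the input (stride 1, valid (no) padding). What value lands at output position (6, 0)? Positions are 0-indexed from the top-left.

-4

The receptive field on the input at this output position is [5 4 2]. Elementwise product with the kernel and sum: 5·-2 + 4·1 + 2·1.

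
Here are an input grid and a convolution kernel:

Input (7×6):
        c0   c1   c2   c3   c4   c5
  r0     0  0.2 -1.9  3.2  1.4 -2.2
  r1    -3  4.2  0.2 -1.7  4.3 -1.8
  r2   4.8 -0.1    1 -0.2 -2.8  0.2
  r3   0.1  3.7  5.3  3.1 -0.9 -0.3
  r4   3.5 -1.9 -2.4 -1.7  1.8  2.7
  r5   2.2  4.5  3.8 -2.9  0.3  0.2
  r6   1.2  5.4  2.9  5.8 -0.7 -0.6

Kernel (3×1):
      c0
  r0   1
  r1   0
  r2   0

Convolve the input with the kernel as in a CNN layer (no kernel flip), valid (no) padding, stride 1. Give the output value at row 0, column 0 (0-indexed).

The receptive field on the input at this output position is [0 / -3 / 4.8]. Elementwise product with the kernel and sum: 0·1.

0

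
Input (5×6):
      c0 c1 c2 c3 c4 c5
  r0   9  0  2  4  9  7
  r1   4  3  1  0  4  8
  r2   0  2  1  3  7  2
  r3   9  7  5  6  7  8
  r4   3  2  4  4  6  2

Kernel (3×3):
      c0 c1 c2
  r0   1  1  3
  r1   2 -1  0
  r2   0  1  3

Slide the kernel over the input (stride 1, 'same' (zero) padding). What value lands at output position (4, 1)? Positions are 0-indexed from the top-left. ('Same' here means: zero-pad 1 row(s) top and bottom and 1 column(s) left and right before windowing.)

35

The receptive field on the zero-padded input at this output position is [9 7 5 / 3 2 4 / 0 0 0]. Elementwise product with the kernel and sum: 9·1 + 7·1 + 5·3 + 3·2 + 2·-1 + 0·1 + 0·3.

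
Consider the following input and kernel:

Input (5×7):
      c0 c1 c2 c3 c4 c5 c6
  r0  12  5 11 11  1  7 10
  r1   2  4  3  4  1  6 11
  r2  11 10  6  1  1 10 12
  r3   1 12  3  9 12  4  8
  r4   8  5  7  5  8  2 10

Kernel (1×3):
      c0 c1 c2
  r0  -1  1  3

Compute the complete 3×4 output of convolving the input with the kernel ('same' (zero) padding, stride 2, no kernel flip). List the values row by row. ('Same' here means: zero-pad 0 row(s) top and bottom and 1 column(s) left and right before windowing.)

Output[0,0]: The receptive field on the zero-padded input at this output position is [0 12 5]. Elementwise product with the kernel and sum: 0·-1 + 12·1 + 5·3.
Output[0,1]: The receptive field on the zero-padded input at this output position is [5 11 11]. Elementwise product with the kernel and sum: 5·-1 + 11·1 + 11·3.

27 39 11 3
41 -1 30 2
23 17 9 8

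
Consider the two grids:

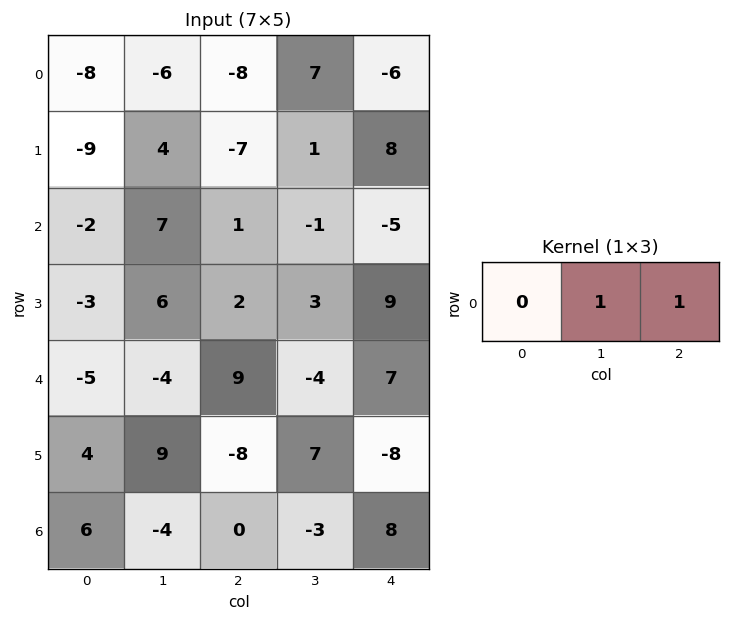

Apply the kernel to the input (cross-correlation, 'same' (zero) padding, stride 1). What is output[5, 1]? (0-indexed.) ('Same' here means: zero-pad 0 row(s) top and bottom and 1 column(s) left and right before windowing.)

1

The receptive field on the zero-padded input at this output position is [4 9 -8]. Elementwise product with the kernel and sum: 9·1 + -8·1.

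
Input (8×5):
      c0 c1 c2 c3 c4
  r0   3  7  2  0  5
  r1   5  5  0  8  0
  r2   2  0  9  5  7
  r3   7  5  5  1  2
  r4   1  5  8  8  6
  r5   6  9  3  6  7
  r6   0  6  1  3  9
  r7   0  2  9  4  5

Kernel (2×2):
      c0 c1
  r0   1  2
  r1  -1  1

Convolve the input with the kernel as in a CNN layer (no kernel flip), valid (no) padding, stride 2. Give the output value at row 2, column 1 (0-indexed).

The receptive field on the input at this output position is [8 8 / 3 6]. Elementwise product with the kernel and sum: 8·1 + 8·2 + 3·-1 + 6·1.

27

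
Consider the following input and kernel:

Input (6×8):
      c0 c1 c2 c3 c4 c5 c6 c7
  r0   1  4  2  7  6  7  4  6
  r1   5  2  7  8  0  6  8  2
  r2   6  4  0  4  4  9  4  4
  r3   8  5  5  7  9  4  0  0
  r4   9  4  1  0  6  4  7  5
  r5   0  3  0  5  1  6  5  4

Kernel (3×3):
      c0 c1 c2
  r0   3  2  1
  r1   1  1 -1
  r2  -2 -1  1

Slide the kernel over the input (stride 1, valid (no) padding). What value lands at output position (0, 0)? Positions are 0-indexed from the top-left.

The receptive field on the input at this output position is [1 4 2 / 5 2 7 / 6 4 0]. Elementwise product with the kernel and sum: 1·3 + 4·2 + 2·1 + 5·1 + 2·1 + 7·-1 + 6·-2 + 4·-1 + 0·1.

-3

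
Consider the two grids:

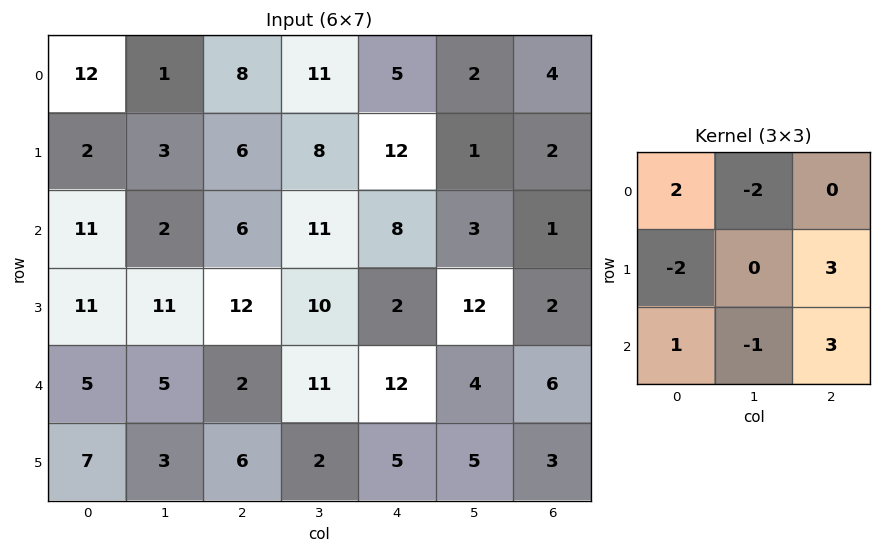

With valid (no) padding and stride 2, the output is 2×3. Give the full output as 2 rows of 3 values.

63 37 -4
38 -1 38

Output[0,0]: The receptive field on the input at this output position is [12 1 8 / 2 3 6 / 11 2 6]. Elementwise product with the kernel and sum: 12·2 + 1·-2 + 2·-2 + 6·3 + 11·1 + 2·-1 + 6·3.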